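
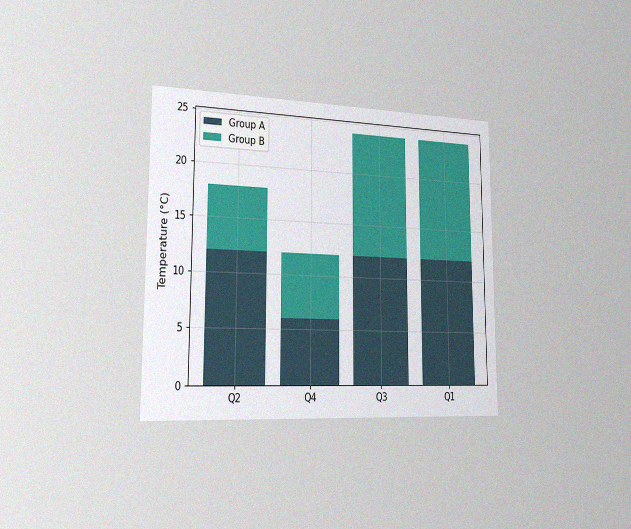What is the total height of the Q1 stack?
24°C

The chart is viewed slightly from the left, with some photo noise. The Q1 stack's top reaches 24°C on the y-axis.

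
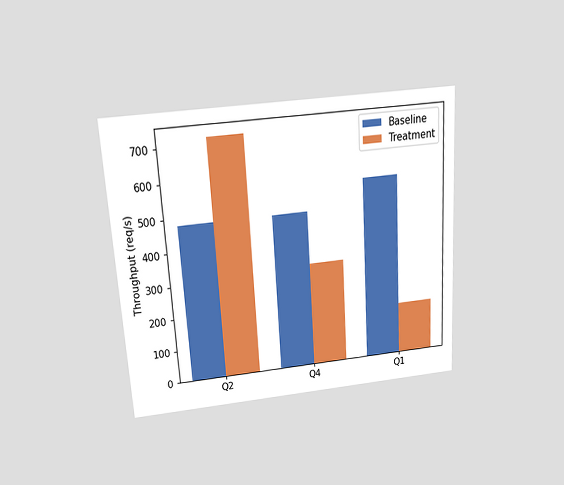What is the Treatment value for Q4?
320req/s

The chart is tilted about 3° counter-clockwise and viewed slightly from above. The Treatment bar at Q4 reaches 320req/s on the y-axis.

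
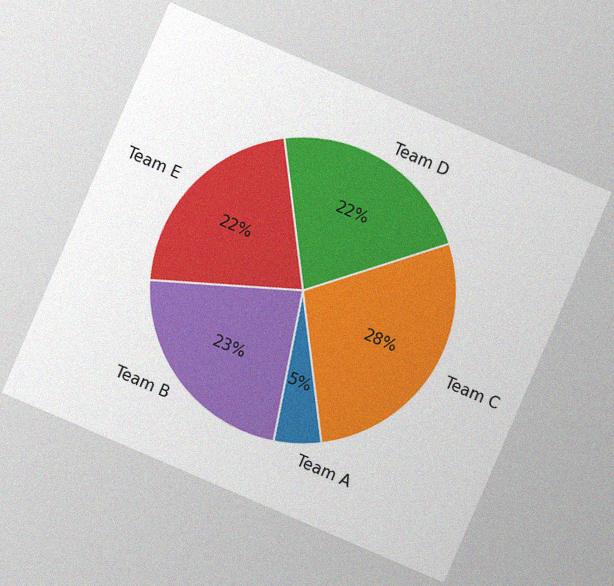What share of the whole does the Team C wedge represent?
The chart is tilted about 23° clockwise, with some photo noise. The Team C slice takes up 28% of the pie.

28%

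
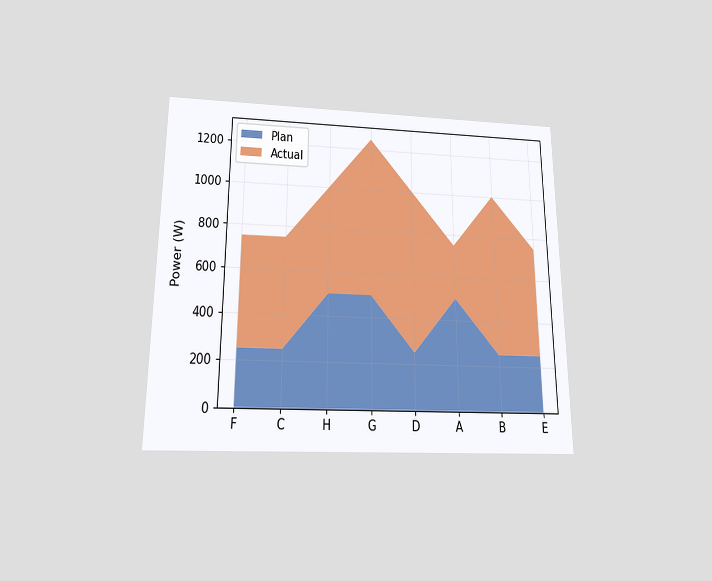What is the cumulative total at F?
750W

The chart is viewed slightly from below. The stacked total at F reaches 750W.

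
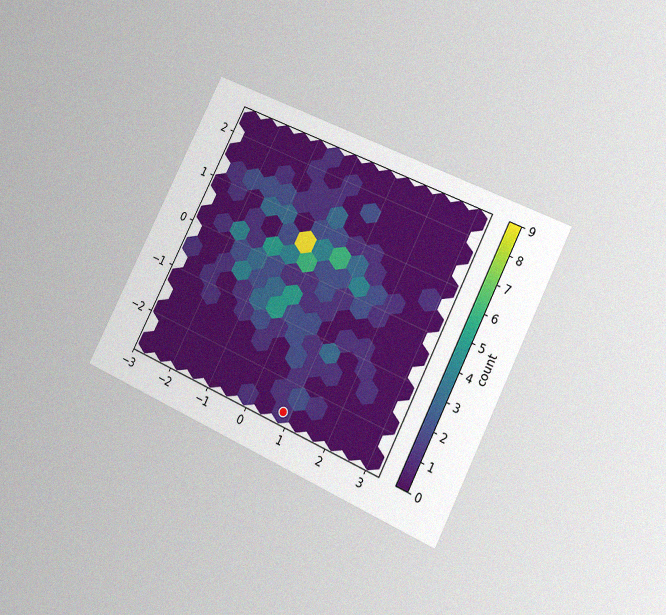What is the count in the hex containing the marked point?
1

The chart is tilted about 27° clockwise and viewed at a slight angle, with some photo noise. The marked hex reads 1 on the colorbar.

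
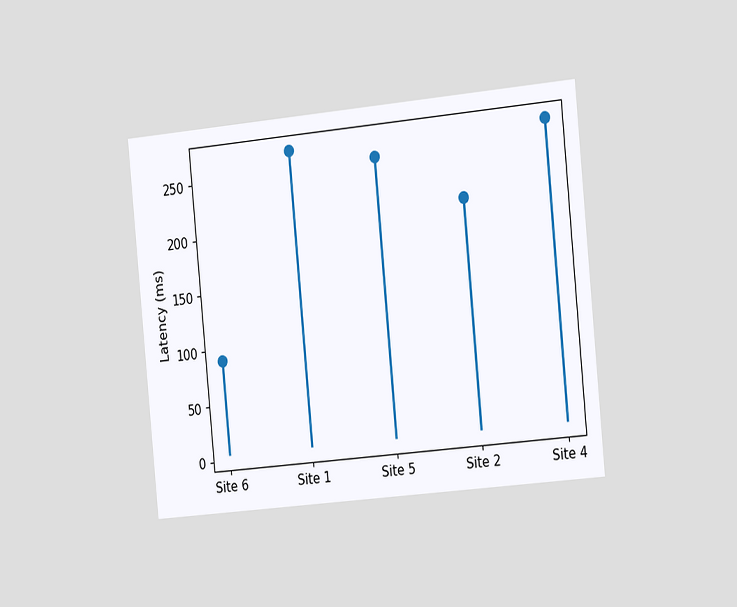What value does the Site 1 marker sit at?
The chart is tilted about 5° counter-clockwise and viewed slightly from the right. The Site 1 marker sits at 270ms.

270ms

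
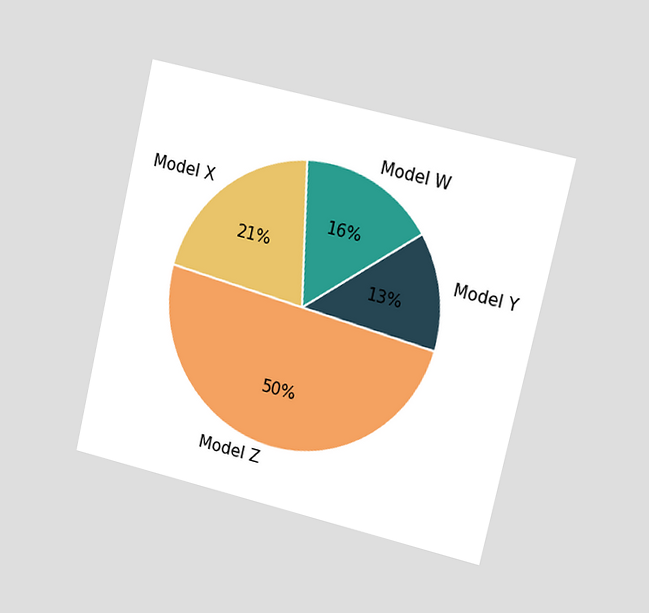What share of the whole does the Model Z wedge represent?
50%

The chart is tilted about 13° clockwise and viewed slightly from the right. The Model Z slice takes up 50% of the pie.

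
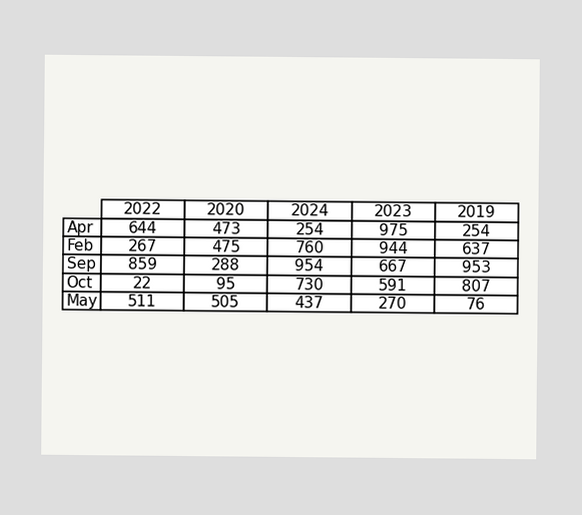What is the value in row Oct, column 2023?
591

The (Oct, 2023) cell reads 591.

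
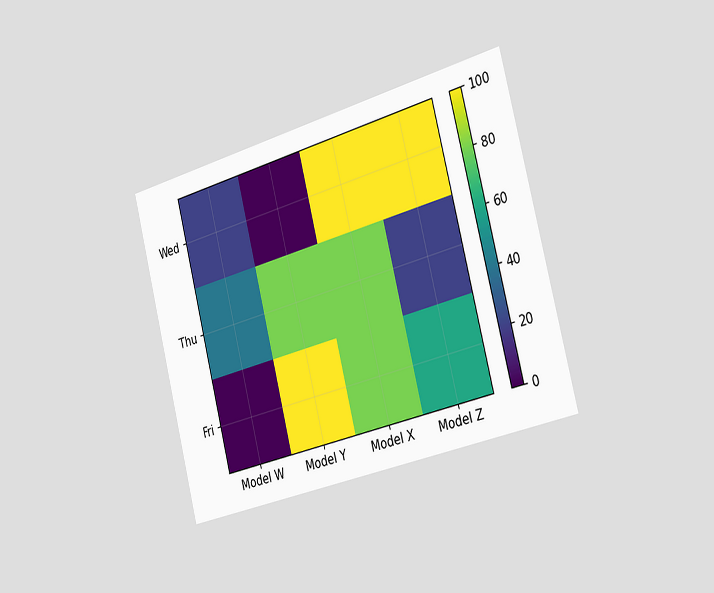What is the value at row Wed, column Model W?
The chart is tilted about 15° counter-clockwise and viewed slightly from the right. Matching cell (Wed, Model W) against the colorbar gives 20.

20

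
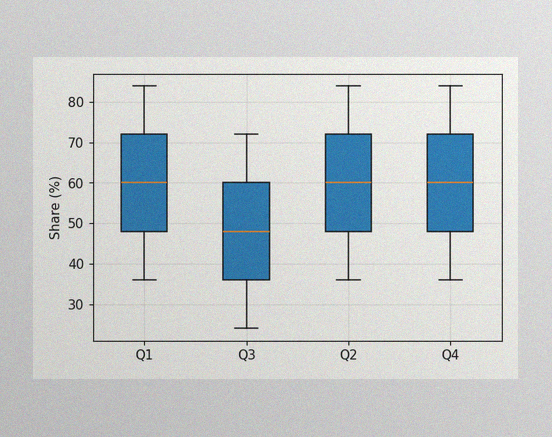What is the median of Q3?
48%

The image has some photo noise and uneven lighting. The median line in the Q3 box sits at 48%.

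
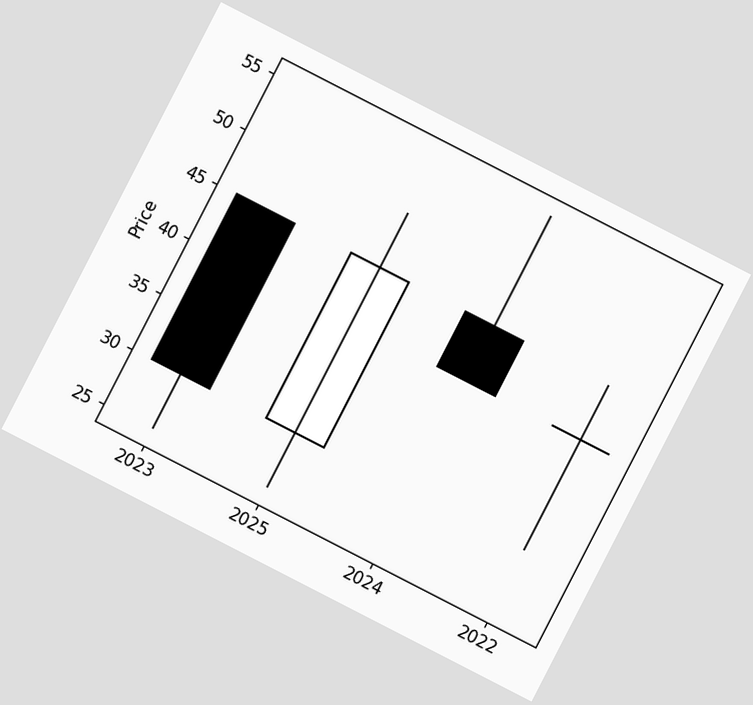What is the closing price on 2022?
40

The chart is tilted about 27° clockwise. The 2022 candle closes at 40.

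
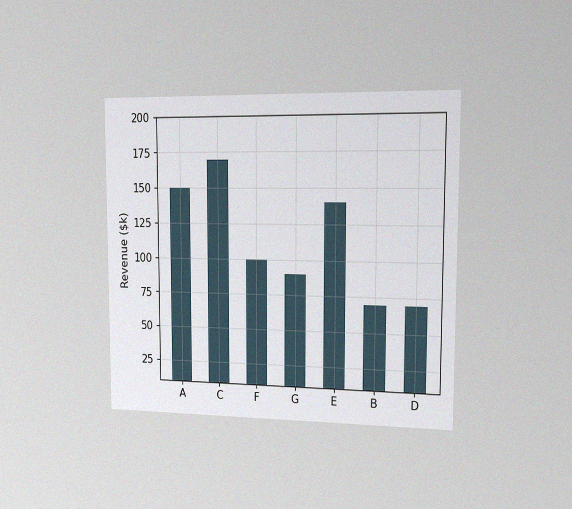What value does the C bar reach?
The chart is viewed slightly from the right, with some photo noise. Reading along the chart's y-axis, the C bar reaches $170k.

$170k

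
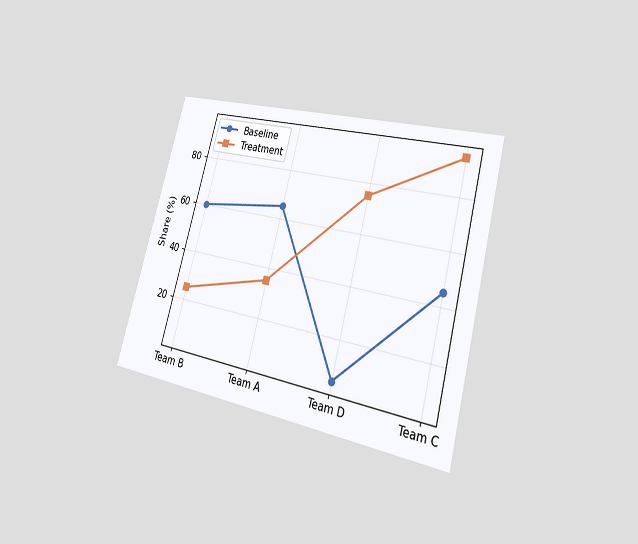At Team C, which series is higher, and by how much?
Treatment, by 50%

The chart is tilted about 15° clockwise and viewed slightly from the right. At Team C, Treatment sits above the other line by 50%.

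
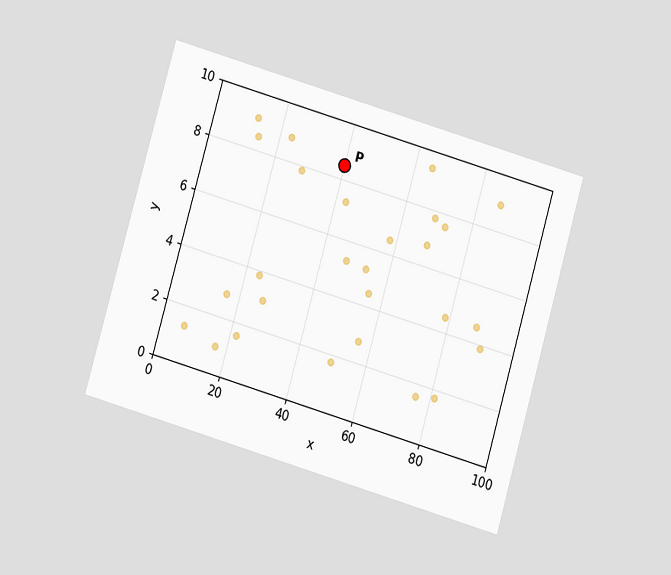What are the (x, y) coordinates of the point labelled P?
The chart is tilted about 16° clockwise and viewed at a slight angle. Following the gridlines from P to each axis, P sits at (40, 8.5).

(40, 8.5)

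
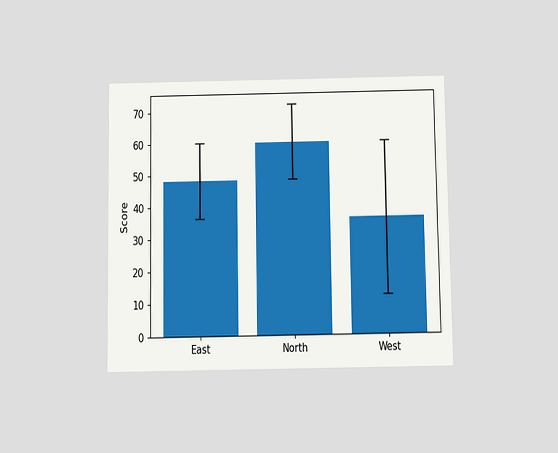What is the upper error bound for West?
60

The chart is viewed slightly from below. The West bar's upper whisker reaches 60.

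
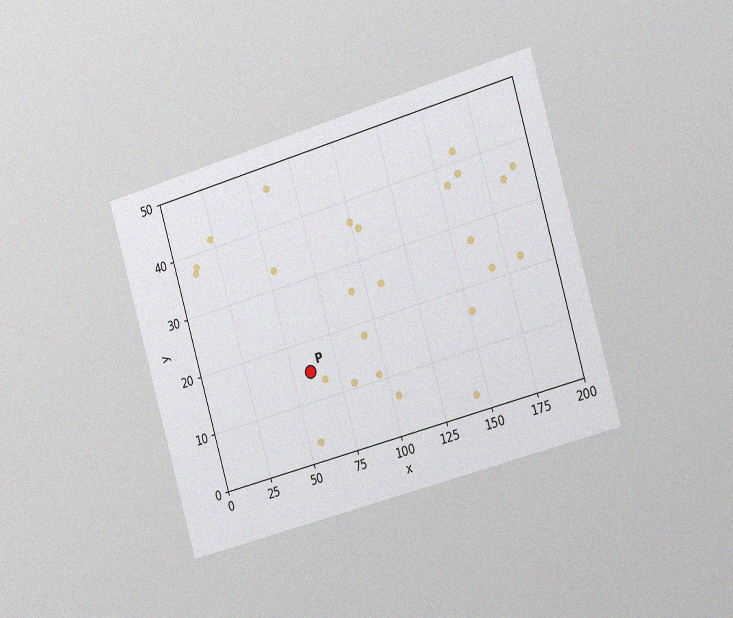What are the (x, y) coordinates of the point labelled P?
The chart is tilted about 16° counter-clockwise and viewed slightly from the right, with some photo noise. Following the gridlines from P to each axis, P sits at (60, 15).

(60, 15)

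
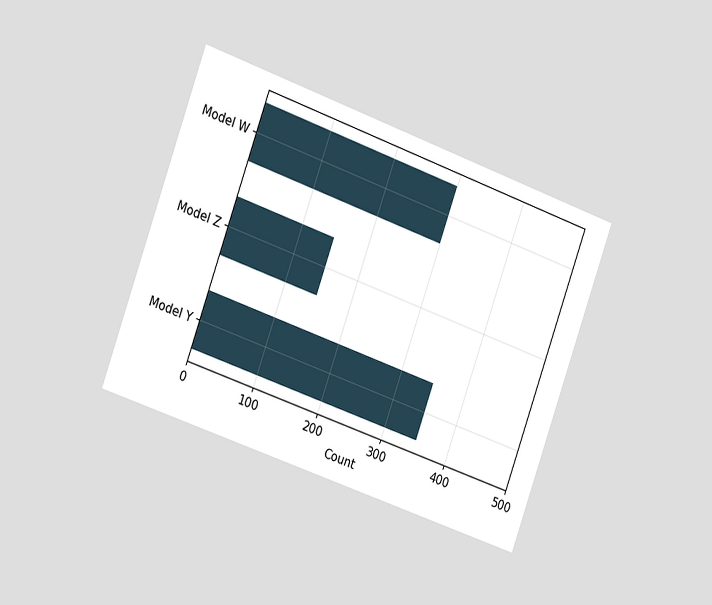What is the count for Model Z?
150

The chart is tilted about 20° clockwise and viewed slightly from the left. Reading along the chart's x-axis, the Model Z bar reaches 150.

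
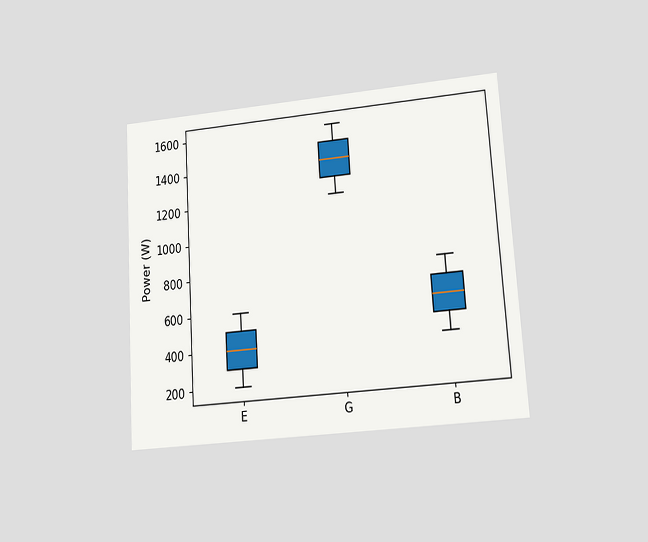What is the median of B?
600W

The chart is tilted about 4° counter-clockwise and viewed at a slight angle. The median line in the B box sits at 600W.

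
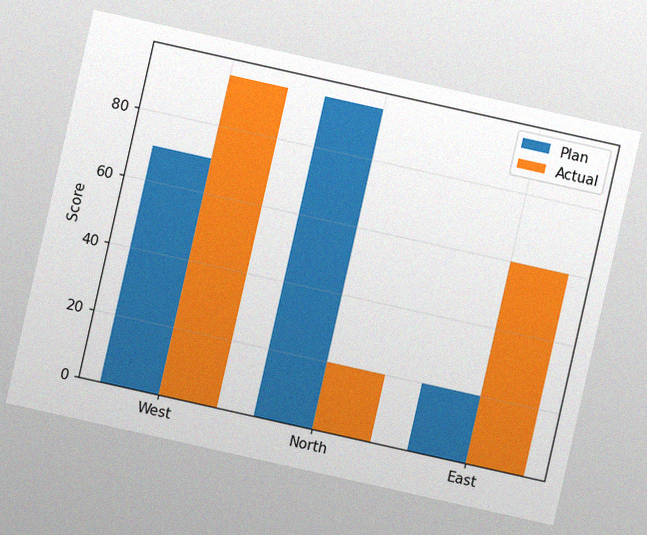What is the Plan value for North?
The chart is tilted about 13° clockwise, with some photo noise. The Plan bar at North reaches 95 on the y-axis.

95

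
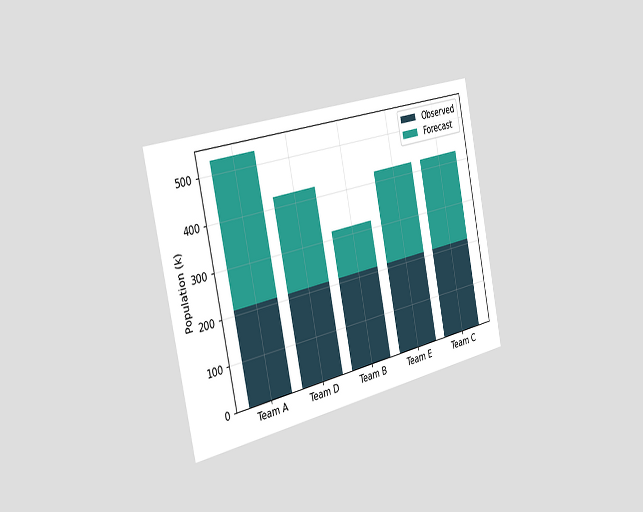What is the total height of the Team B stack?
The chart is tilted about 12° counter-clockwise and viewed slightly from the left. The Team B stack's top reaches 318k on the y-axis.

318k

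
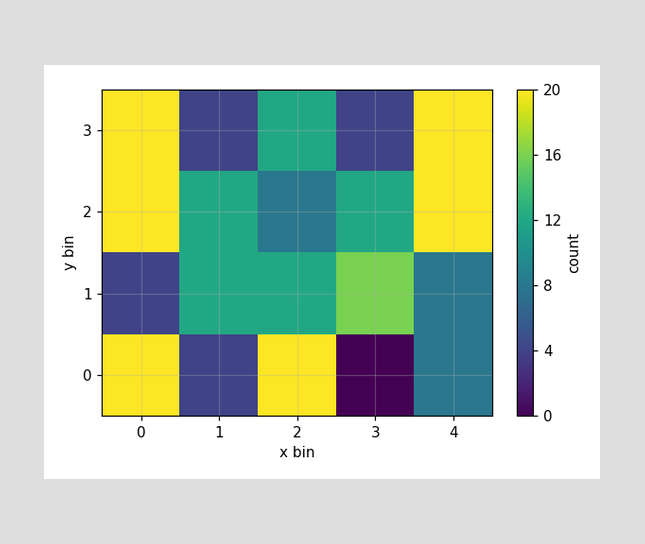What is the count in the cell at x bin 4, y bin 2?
20

Matching the cell (4, 2) against the colorbar gives 20.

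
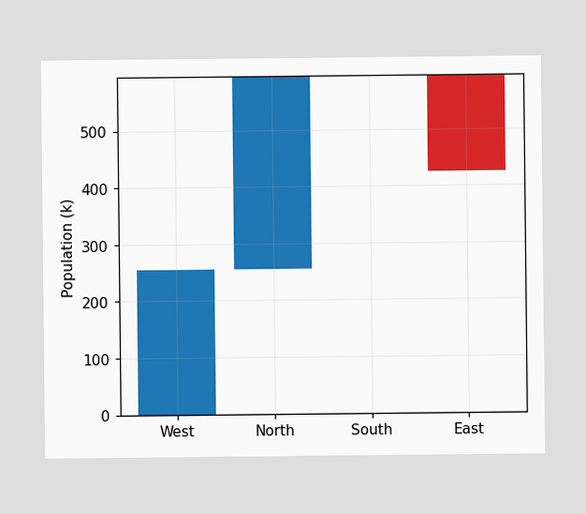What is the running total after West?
255k

After West the running total reaches 255k.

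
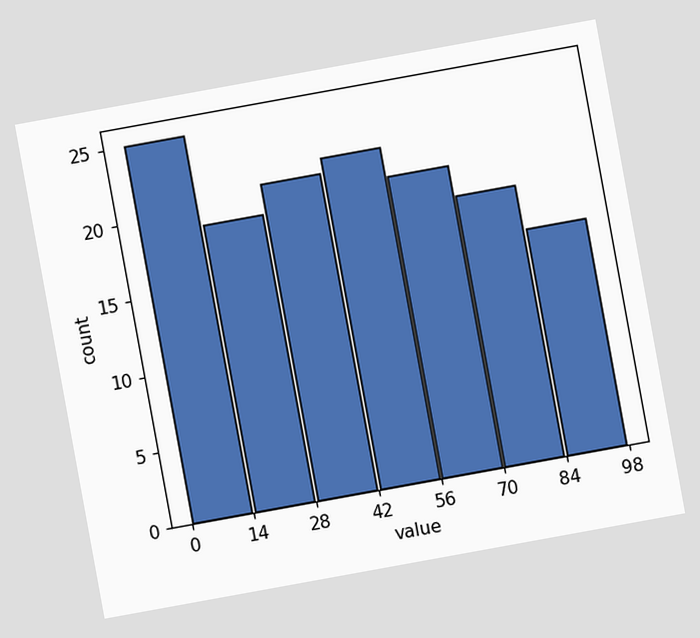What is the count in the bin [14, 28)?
19

The chart is tilted about 10° counter-clockwise. The [14, 28) bin has height 19.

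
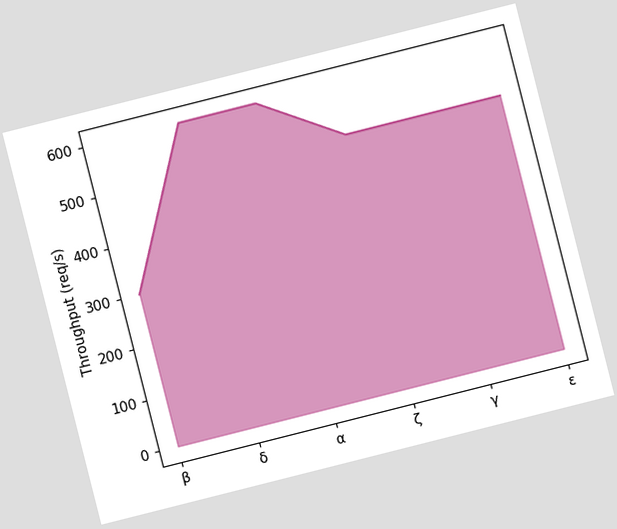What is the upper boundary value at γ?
The chart is tilted about 14° counter-clockwise. At γ the upper boundary is at 500req/s.

500req/s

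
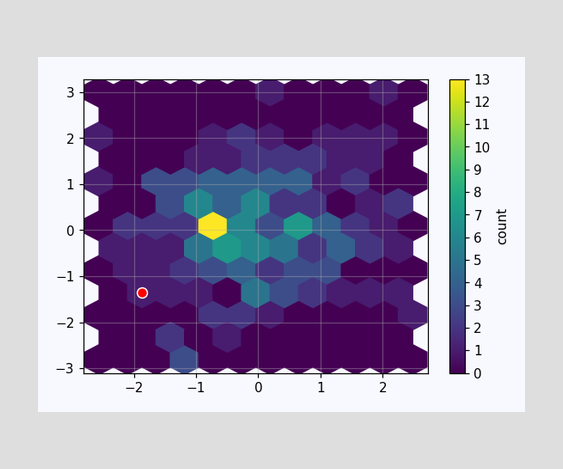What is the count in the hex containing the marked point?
The marked hex reads 1 on the colorbar.

1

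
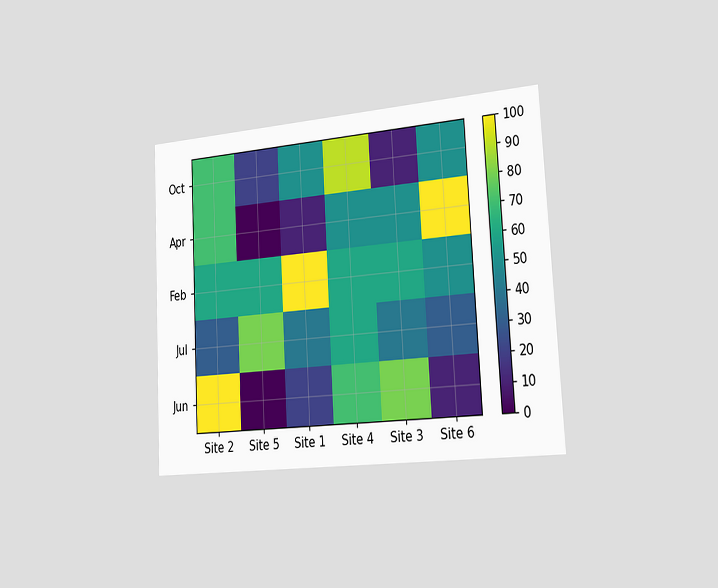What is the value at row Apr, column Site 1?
The chart is tilted about 3° counter-clockwise and viewed slightly from the right. Matching cell (Apr, Site 1) against the colorbar gives 10.

10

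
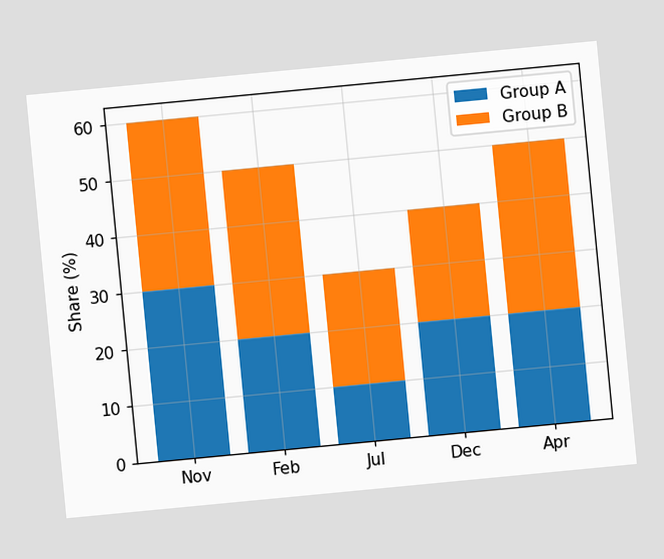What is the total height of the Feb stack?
50%

The chart is tilted about 5° counter-clockwise. The Feb stack's top reaches 50% on the y-axis.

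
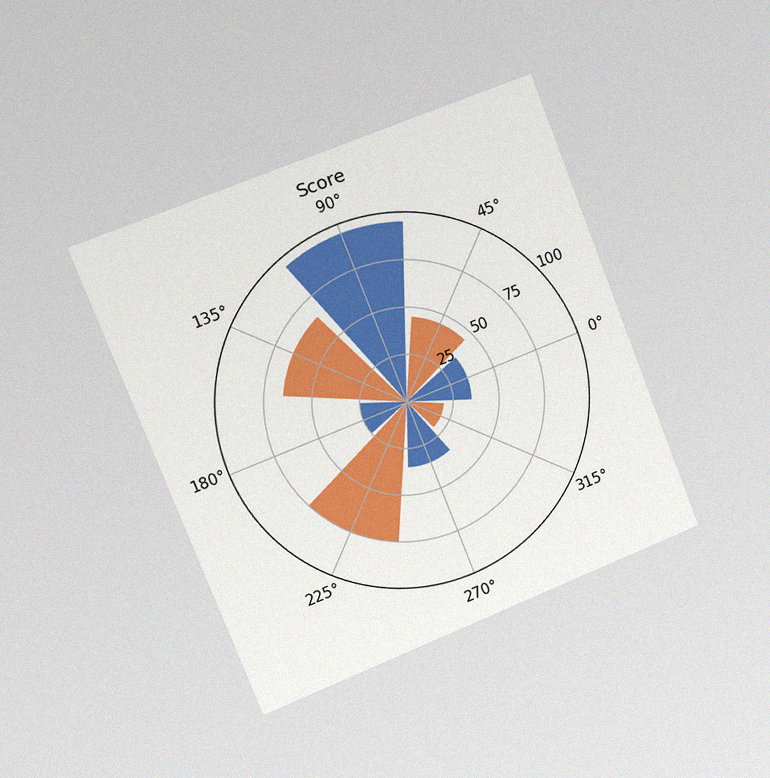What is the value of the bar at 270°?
The chart is tilted about 22° counter-clockwise and viewed slightly from the left, with some photo noise. The bar at 270° reaches 35 on the radial axis.

35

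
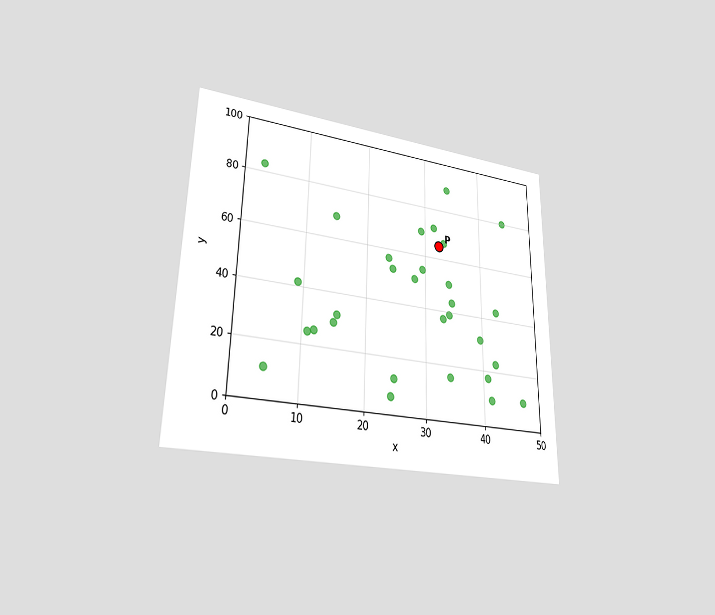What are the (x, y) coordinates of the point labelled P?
(32.5, 65)

The chart is viewed at a slight angle. Following the gridlines from P to each axis, P sits at (32.5, 65).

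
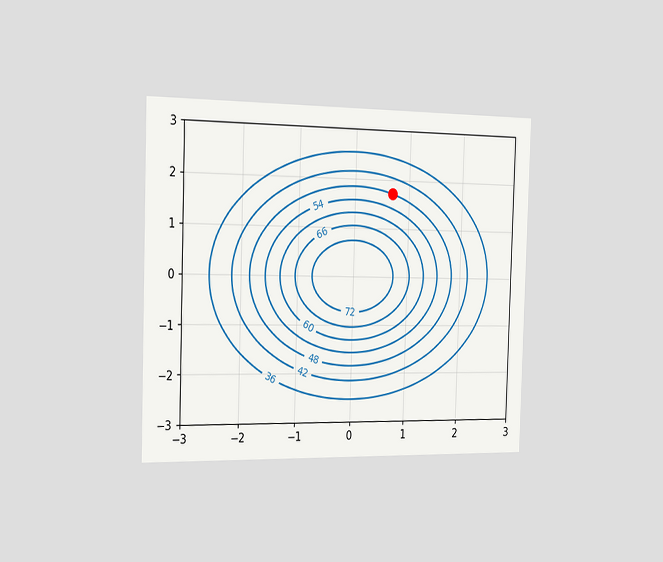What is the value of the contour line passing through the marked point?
48

The chart is viewed slightly from the left. The marked point sits on the contour labelled 48.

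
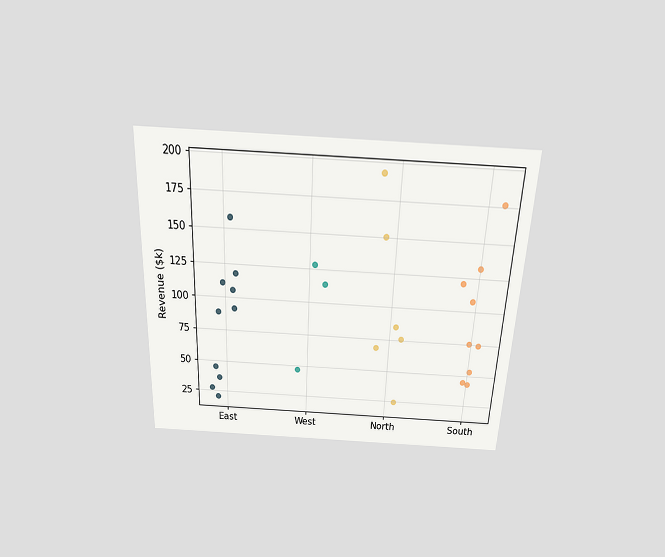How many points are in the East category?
The chart is tilted about 3° clockwise and viewed slightly from above. Counting the markers in the East column gives 10.

10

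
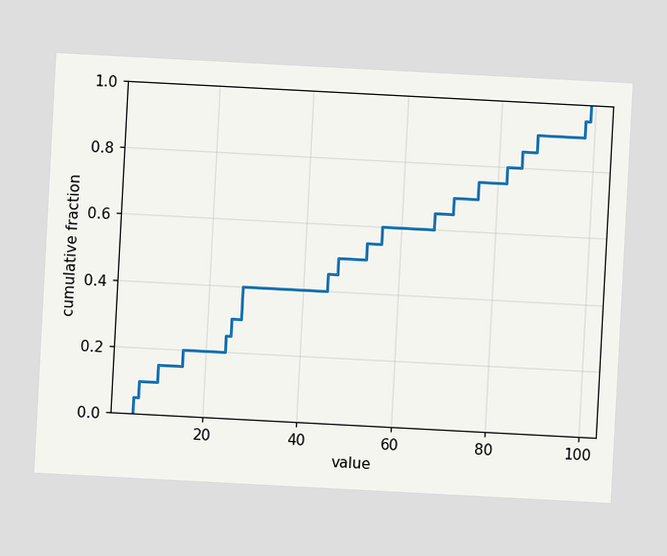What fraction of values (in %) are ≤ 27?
40%

The chart is tilted about 3° clockwise. At x=27 the ECDF step is at 40%.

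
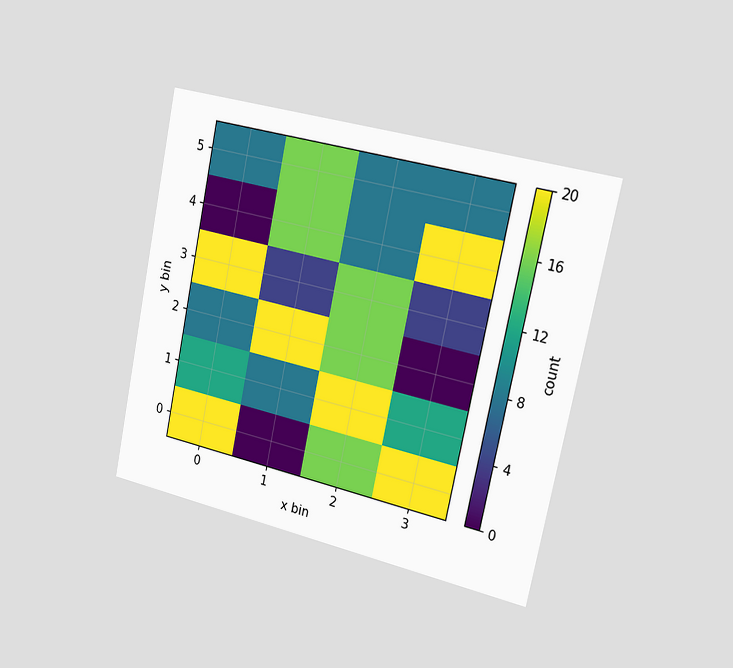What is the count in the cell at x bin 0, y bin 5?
The chart is tilted about 12° clockwise and viewed slightly from the right. Matching the cell (0, 5) against the colorbar gives 8.

8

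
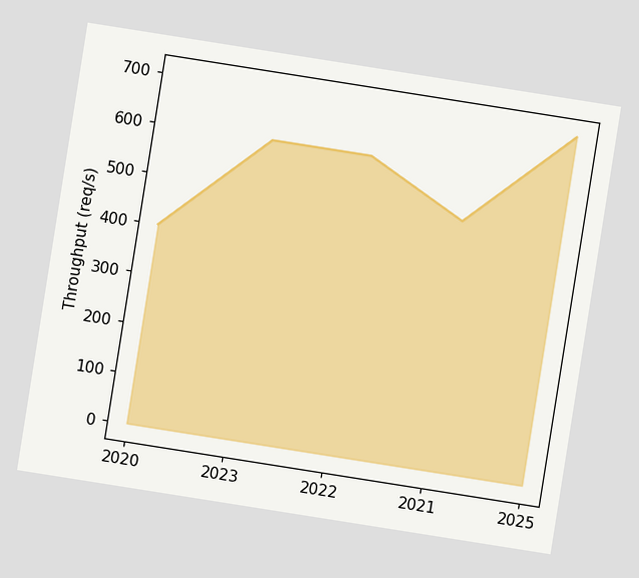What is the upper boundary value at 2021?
500req/s

The chart is tilted about 9° clockwise. At 2021 the upper boundary is at 500req/s.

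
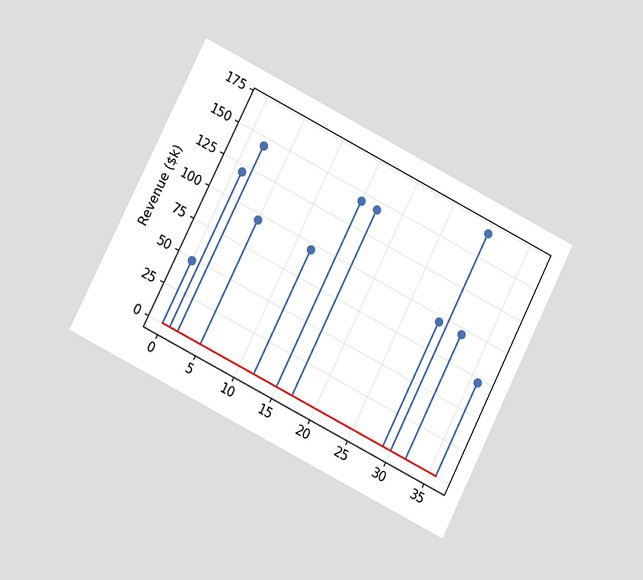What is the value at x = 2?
The chart is tilted about 27° clockwise and viewed at a slight angle. The stem at x=2 reaches $144k.

$144k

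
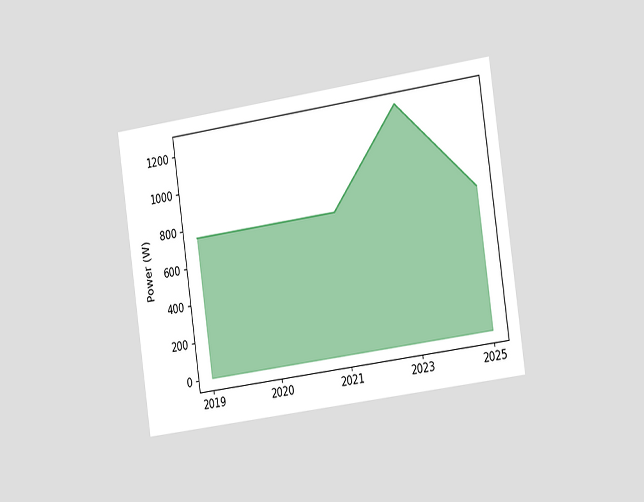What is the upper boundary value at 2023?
1250W

The chart is tilted about 8° counter-clockwise and viewed slightly from the right. At 2023 the upper boundary is at 1250W.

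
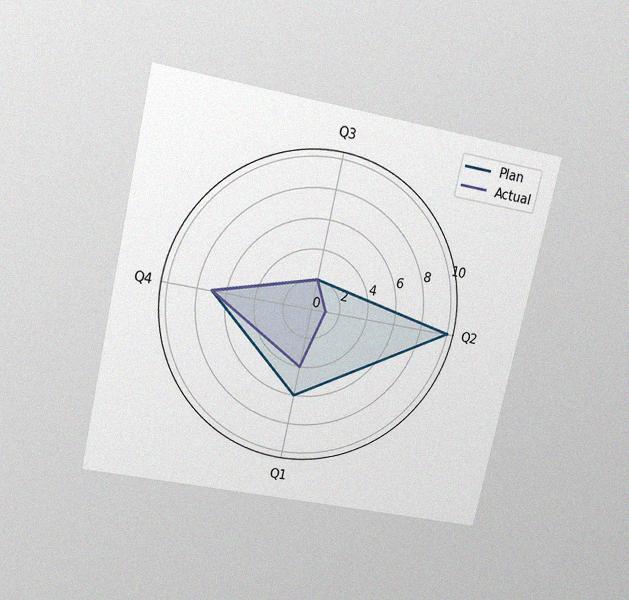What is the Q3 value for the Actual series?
The chart is tilted about 12° clockwise and viewed at a slight angle, with some photo noise. On the Q3 axis, Actual reaches 2.

2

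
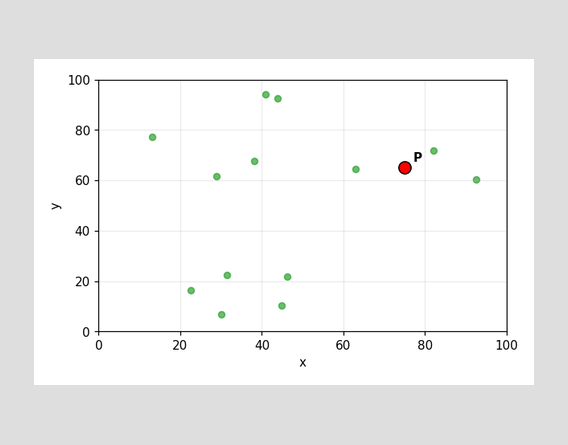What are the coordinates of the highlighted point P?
(75, 65)

Following the gridlines from P to each axis, P sits at (75, 65).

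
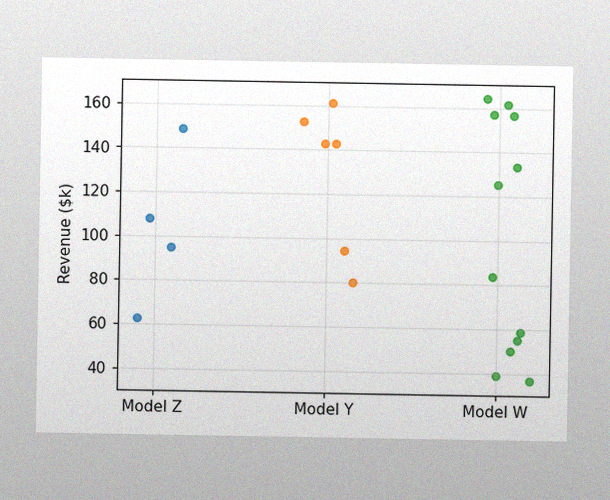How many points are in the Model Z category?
4

The image has some photo noise and uneven lighting. Counting the markers in the Model Z column gives 4.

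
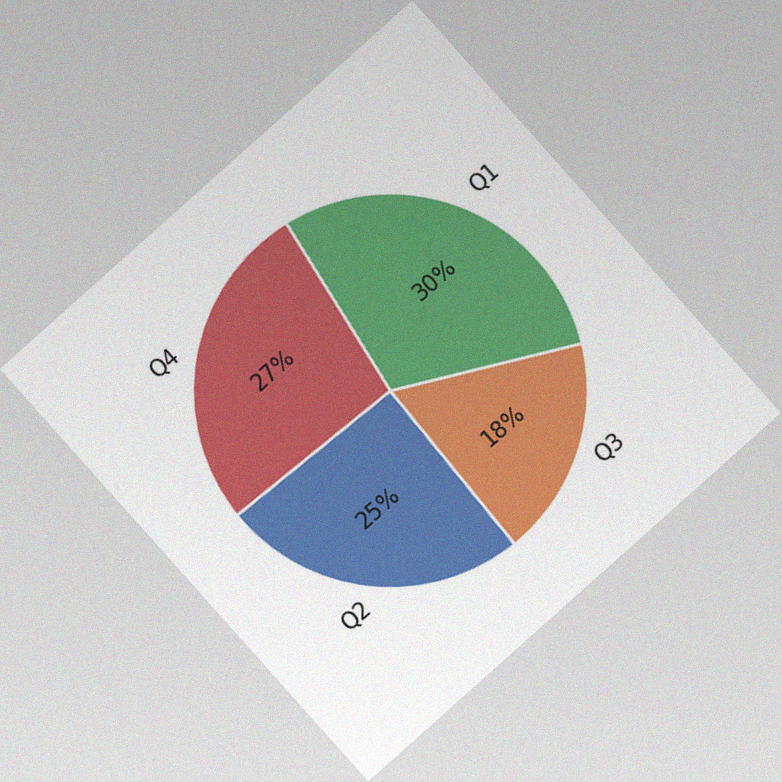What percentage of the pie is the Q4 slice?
27%

The chart is tilted about 42° counter-clockwise, with some photo noise. The Q4 slice takes up 27% of the pie.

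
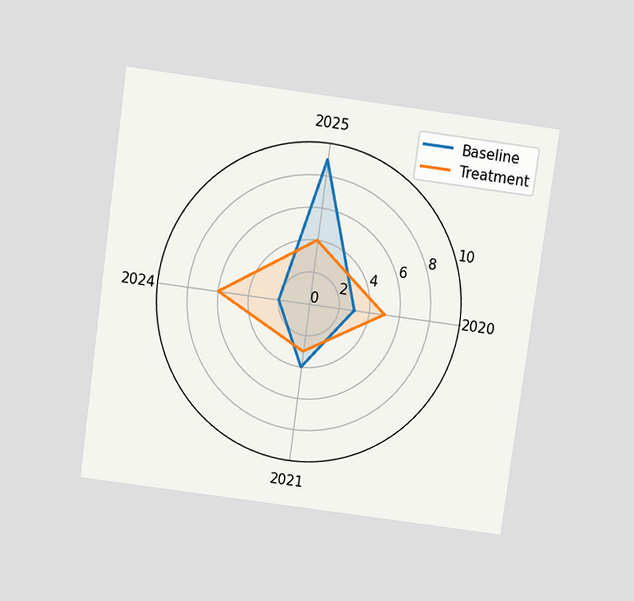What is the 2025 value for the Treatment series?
The chart is tilted about 8° clockwise and viewed slightly from above. On the 2025 axis, Treatment reaches 4.

4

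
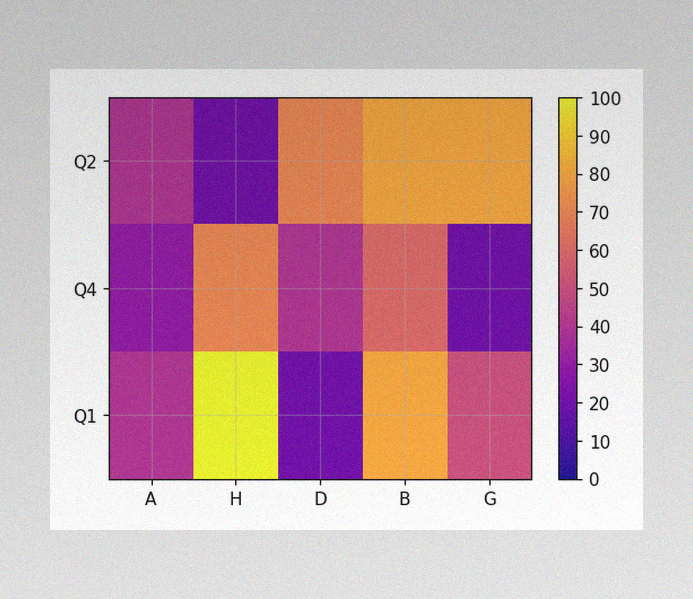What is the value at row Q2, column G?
The image has some photo noise and uneven lighting. Matching cell (Q2, G) against the colorbar gives 80.

80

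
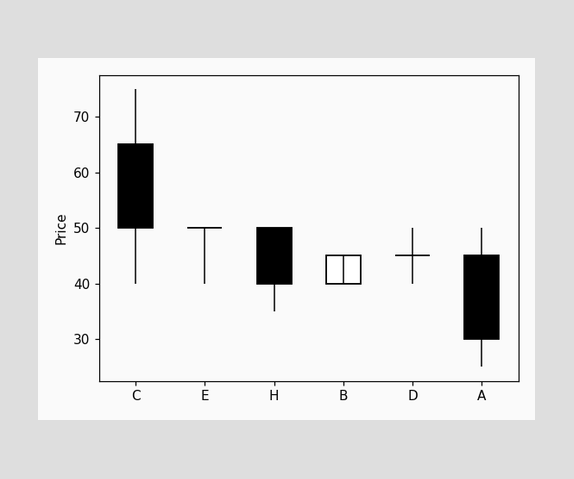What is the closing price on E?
50

The E candle closes at 50.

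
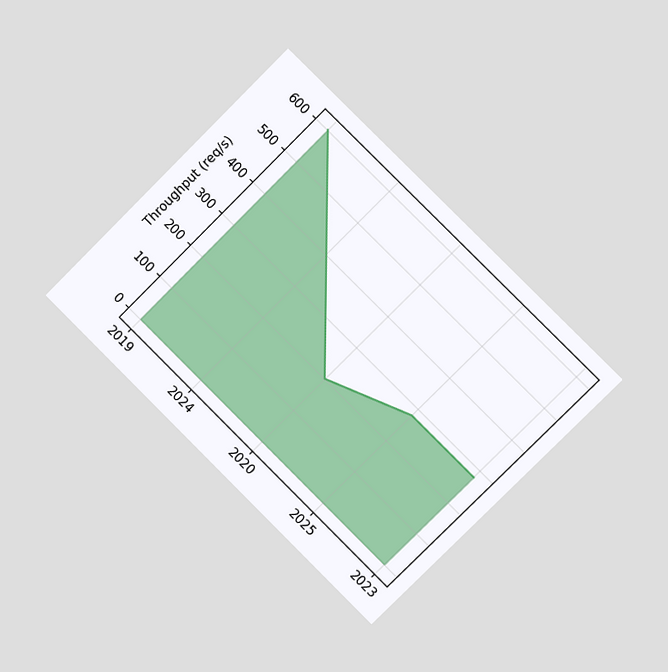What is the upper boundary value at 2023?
The chart is tilted about 45° clockwise and viewed slightly from the right. At 2023 the upper boundary is at 280req/s.

280req/s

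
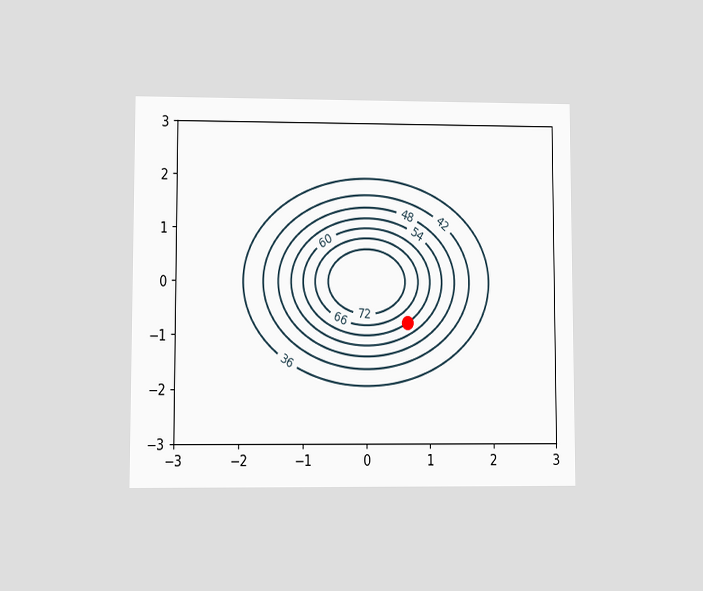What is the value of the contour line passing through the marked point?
The chart is viewed at a slight angle. The marked point sits on the contour labelled 60.

60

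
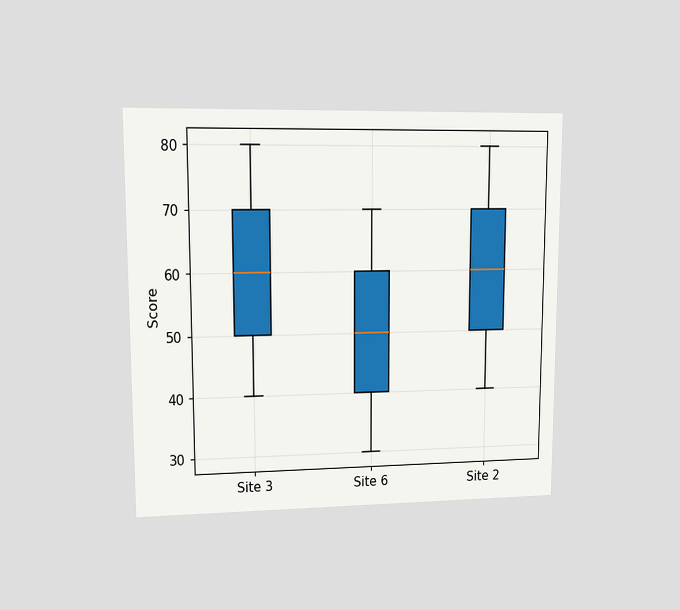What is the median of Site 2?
The chart is viewed at a slight angle. The median line in the Site 2 box sits at 60.

60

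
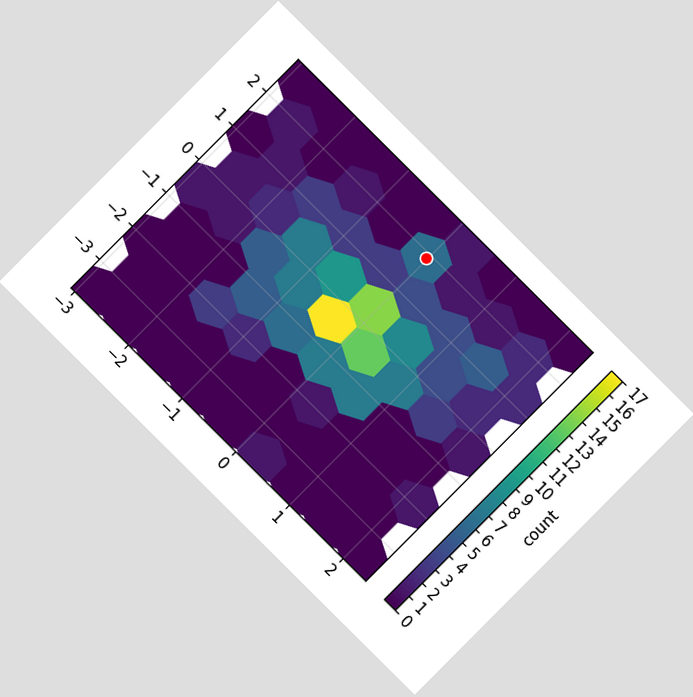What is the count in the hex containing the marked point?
The chart is tilted about 45° clockwise. The marked hex reads 6 on the colorbar.

6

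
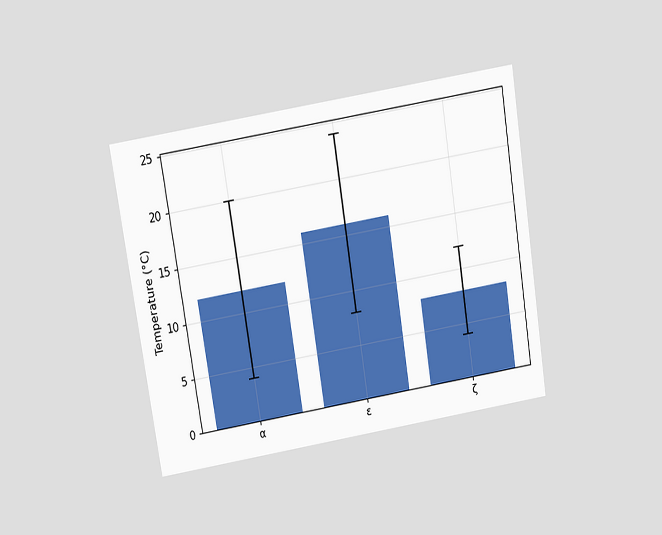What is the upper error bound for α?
The chart is tilted about 9° counter-clockwise and viewed slightly from above. The α bar's upper whisker reaches 20°C.

20°C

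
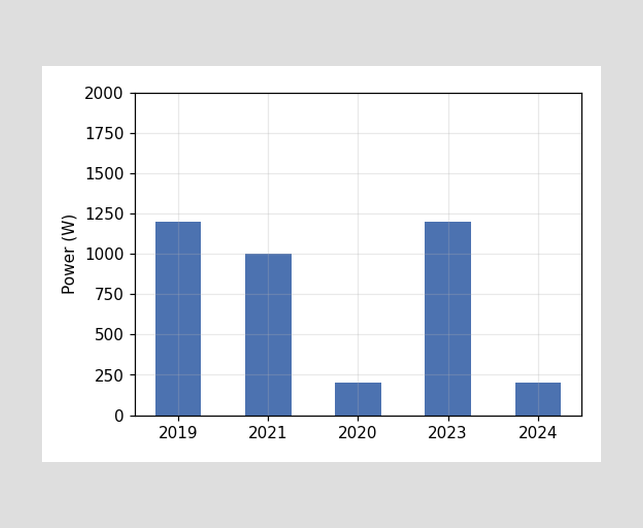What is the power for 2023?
1200W

Reading along the chart's y-axis, the 2023 bar reaches 1200W.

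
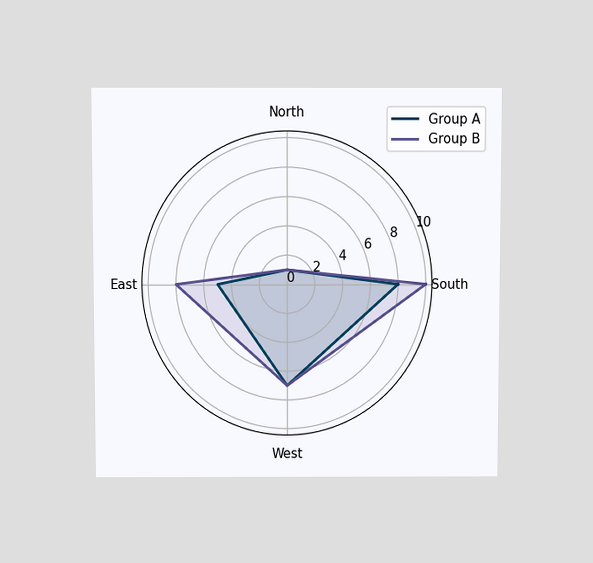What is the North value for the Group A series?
The chart is viewed slightly from above. On the North axis, Group A reaches 1.

1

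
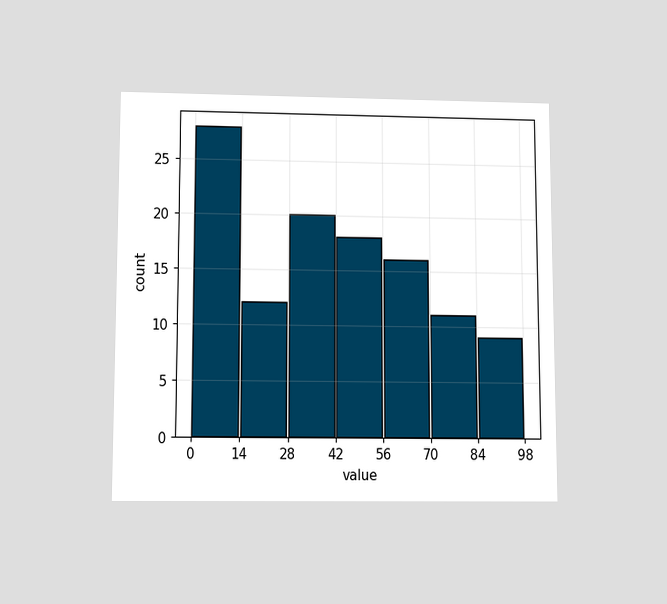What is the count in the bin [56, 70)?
The chart is viewed slightly from below. The [56, 70) bin has height 16.

16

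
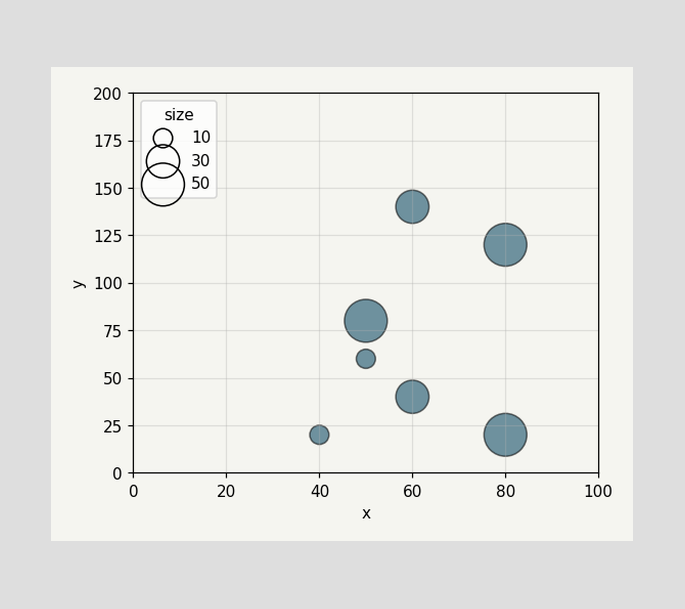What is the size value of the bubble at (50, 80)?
50

Matching the bubble at (50, 80) against the size legend gives 50.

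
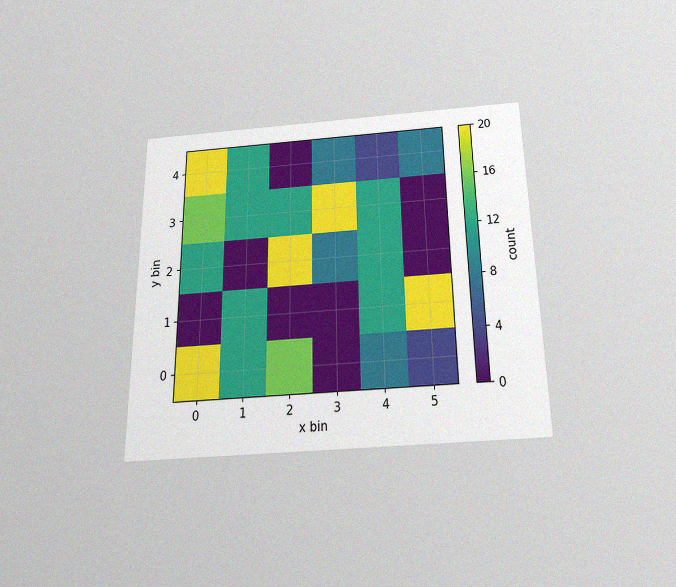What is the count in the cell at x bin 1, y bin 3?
The chart is viewed slightly from below, with some photo noise. Matching the cell (1, 3) against the colorbar gives 12.

12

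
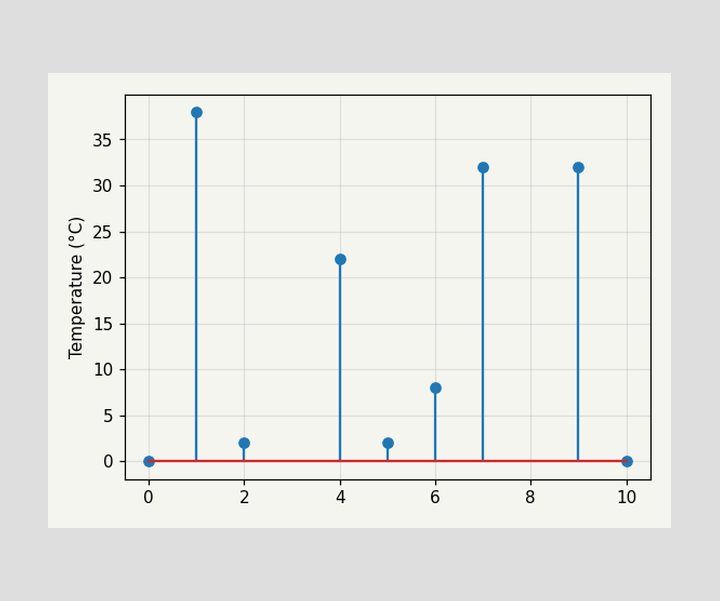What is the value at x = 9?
32°C

The stem at x=9 reaches 32°C.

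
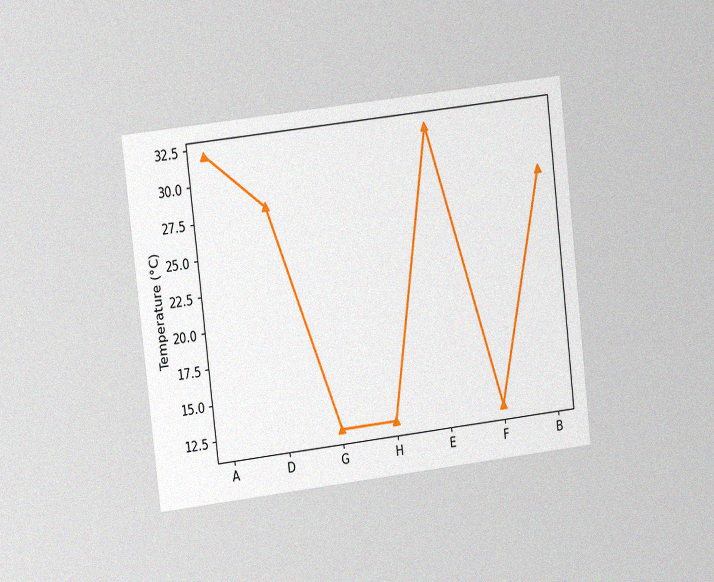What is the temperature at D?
The chart is tilted about 7° counter-clockwise and viewed at a slight angle, with some photo noise. At D, the line is at 28°C.

28°C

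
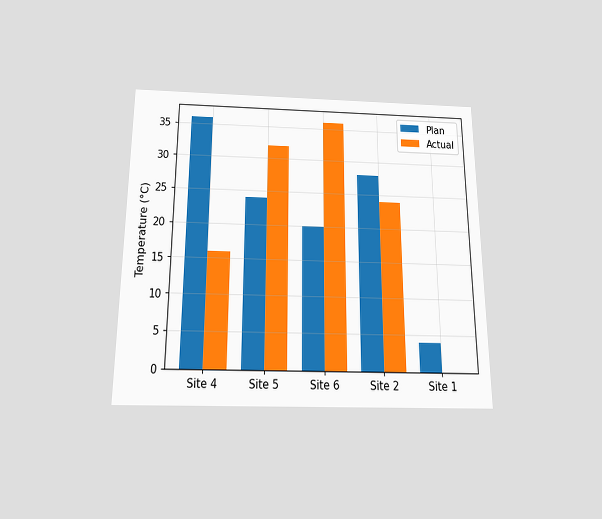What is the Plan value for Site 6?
The chart is viewed slightly from below. The Plan bar at Site 6 reaches 20°C on the y-axis.

20°C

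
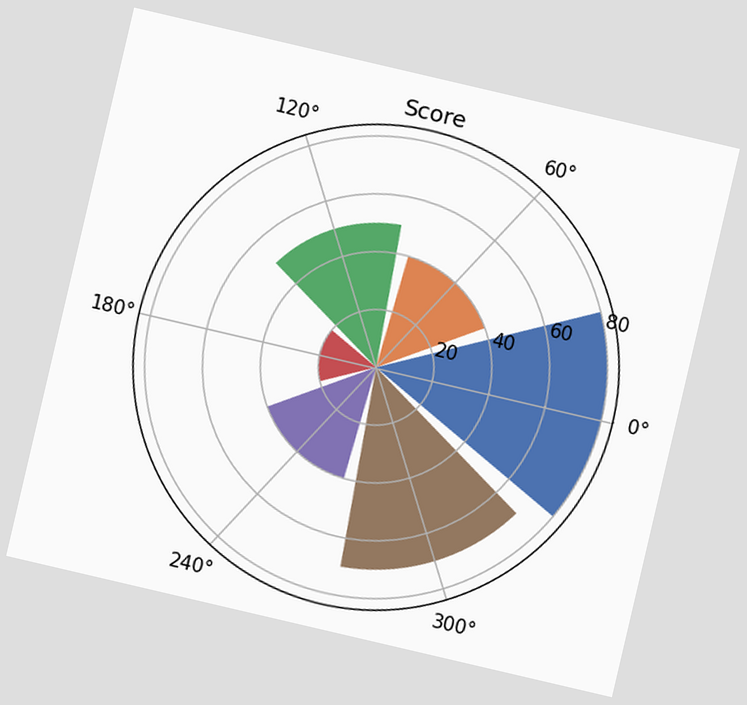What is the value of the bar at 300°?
The chart is tilted about 13° clockwise. The bar at 300° reaches 70 on the radial axis.

70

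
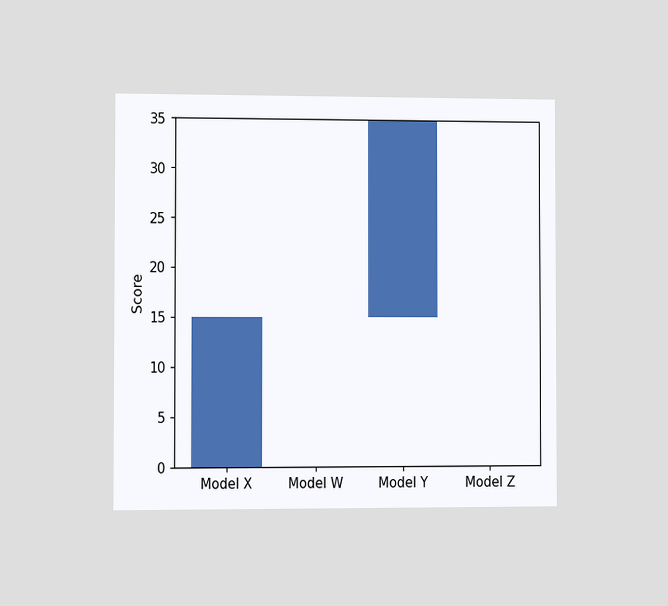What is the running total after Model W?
The chart is viewed slightly from the left. After Model W the running total reaches 15.

15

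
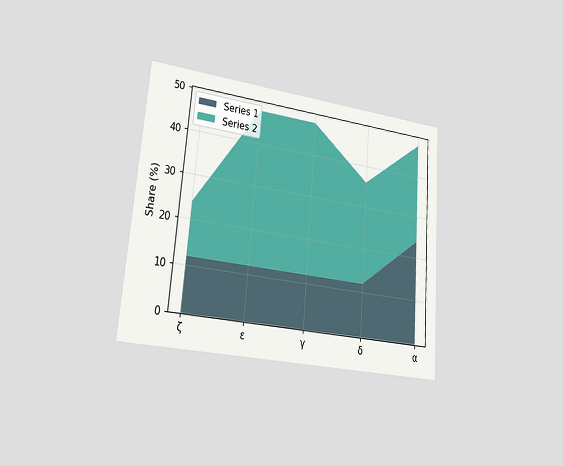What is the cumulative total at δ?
36%

The chart is tilted about 5° clockwise and viewed slightly from the left. The stacked total at δ reaches 36%.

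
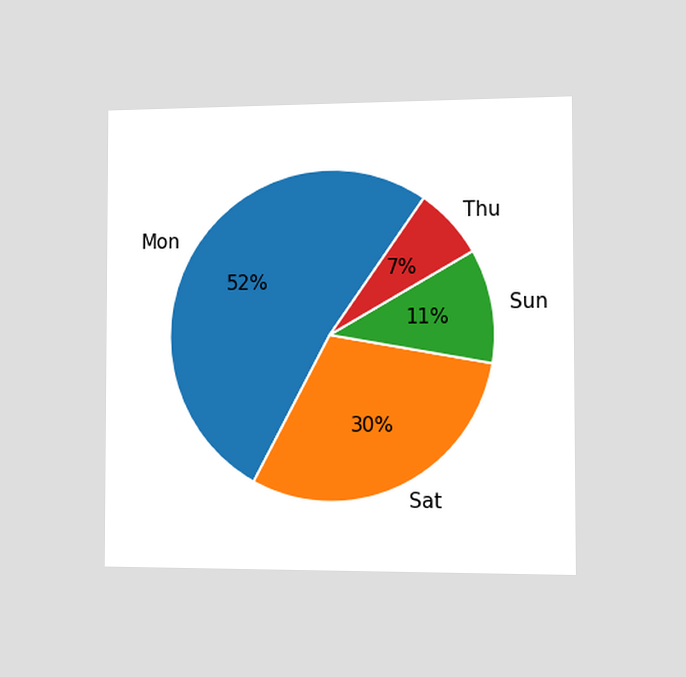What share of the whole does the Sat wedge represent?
30%

The chart is viewed slightly from the right. The Sat slice takes up 30% of the pie.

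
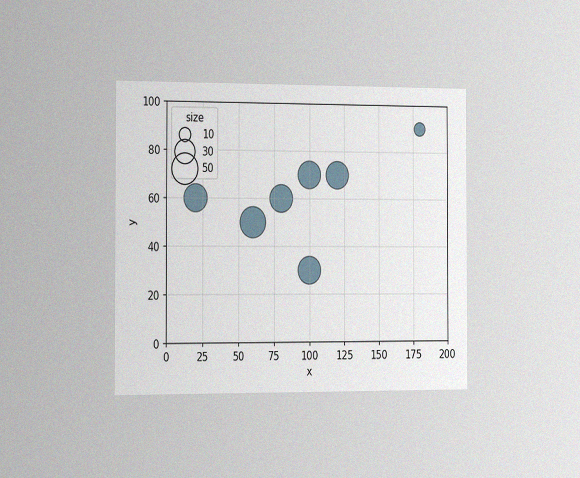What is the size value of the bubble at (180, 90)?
The chart is viewed slightly from the left, with some photo noise. Matching the bubble at (180, 90) against the size legend gives 10.

10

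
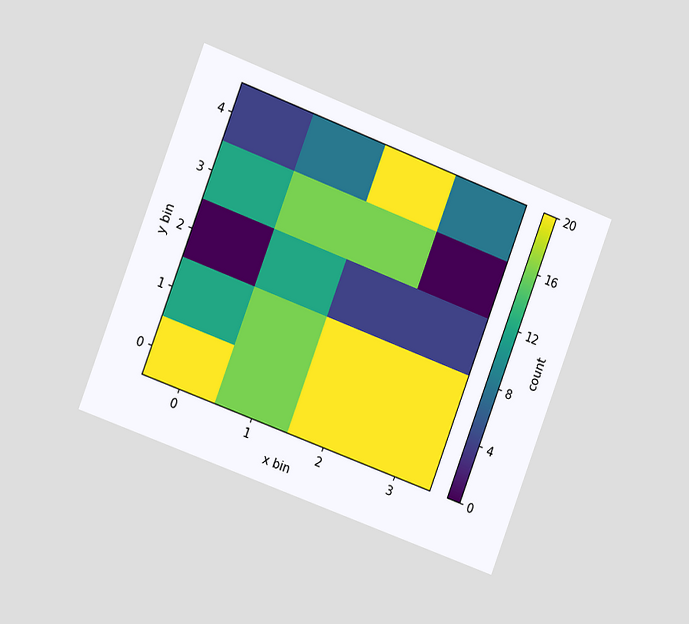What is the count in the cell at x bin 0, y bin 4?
4

The chart is tilted about 21° clockwise and viewed slightly from the left. Matching the cell (0, 4) against the colorbar gives 4.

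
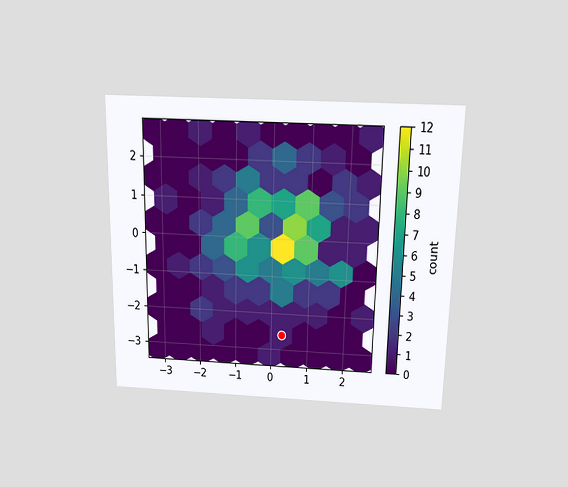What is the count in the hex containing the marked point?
The chart is viewed slightly from above. The marked hex reads 1 on the colorbar.

1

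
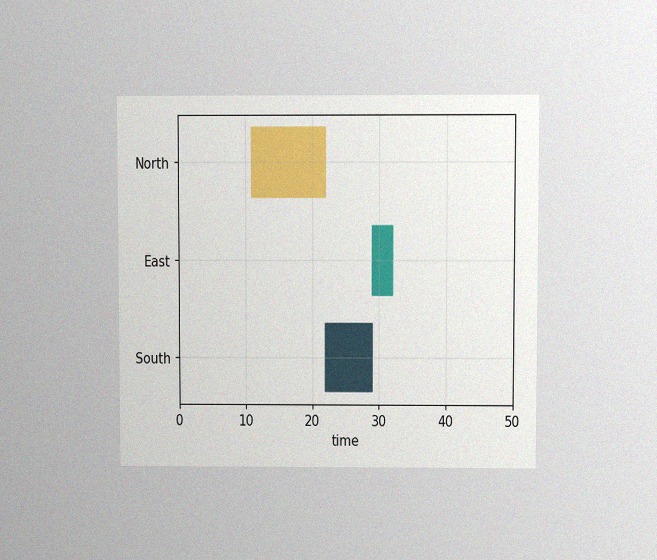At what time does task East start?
The chart is viewed at a slight angle, with some photo noise. The East bar begins at t=29.

29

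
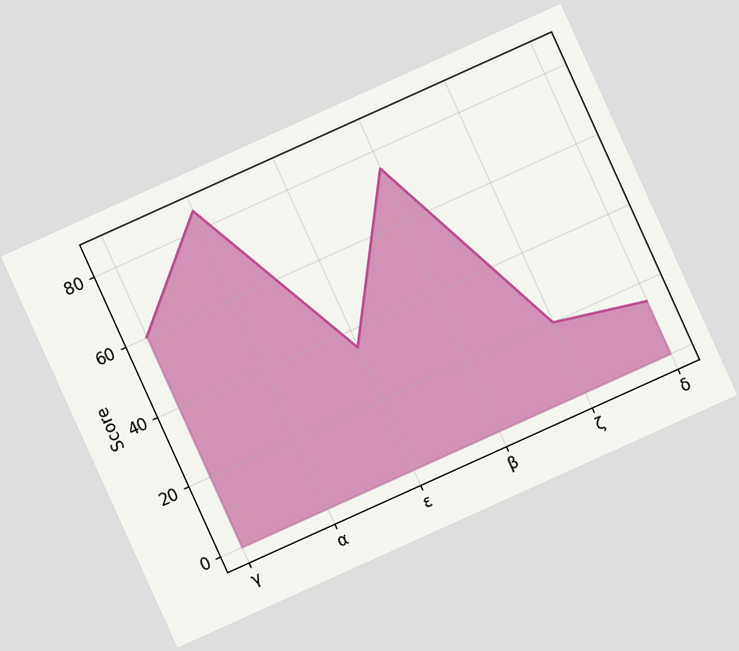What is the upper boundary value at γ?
60

The chart is tilted about 24° counter-clockwise. At γ the upper boundary is at 60.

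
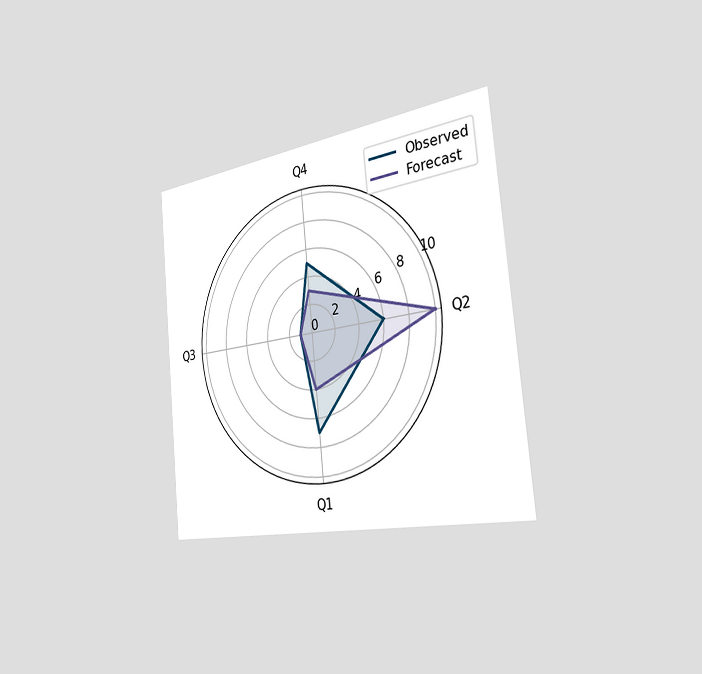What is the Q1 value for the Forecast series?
The chart is tilted about 5° counter-clockwise and viewed slightly from the right. On the Q1 axis, Forecast reaches 4.

4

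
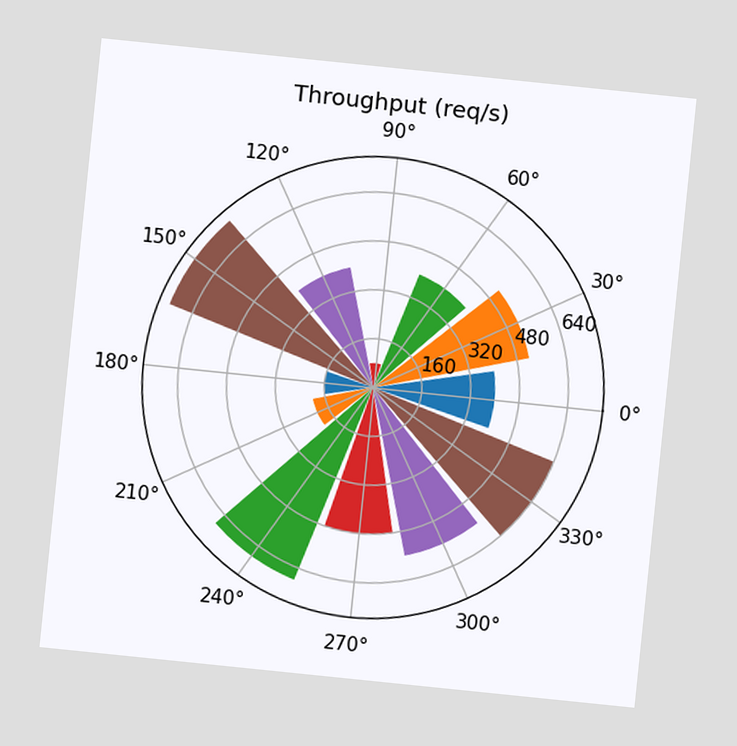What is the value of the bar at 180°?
160req/s

The chart is tilted about 6° clockwise. The bar at 180° reaches 160req/s on the radial axis.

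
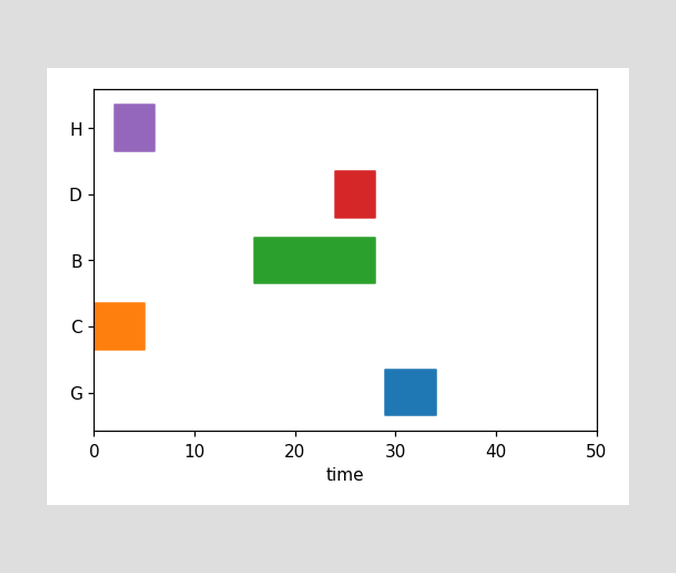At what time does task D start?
24

The D bar begins at t=24.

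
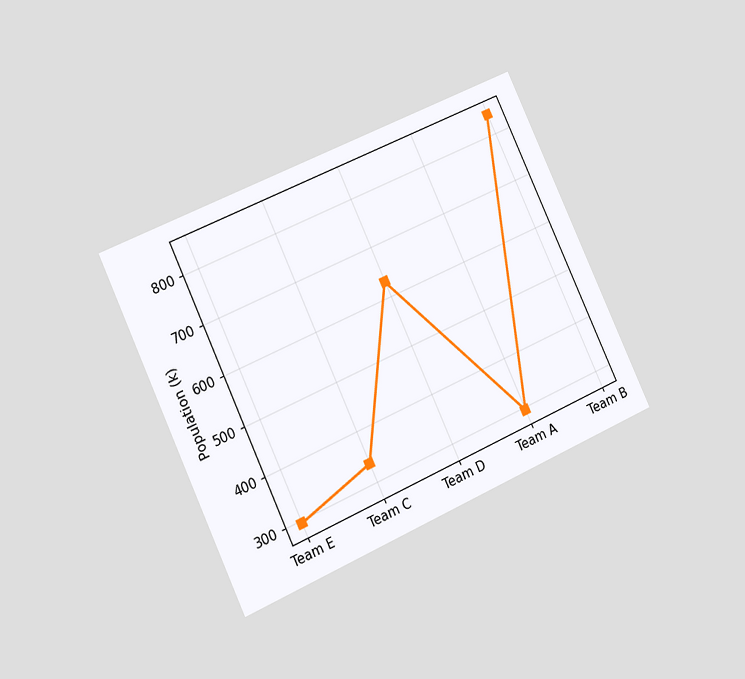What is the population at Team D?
The chart is tilted about 25° counter-clockwise and viewed slightly from the left. At Team D, the line is at 630k.

630k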